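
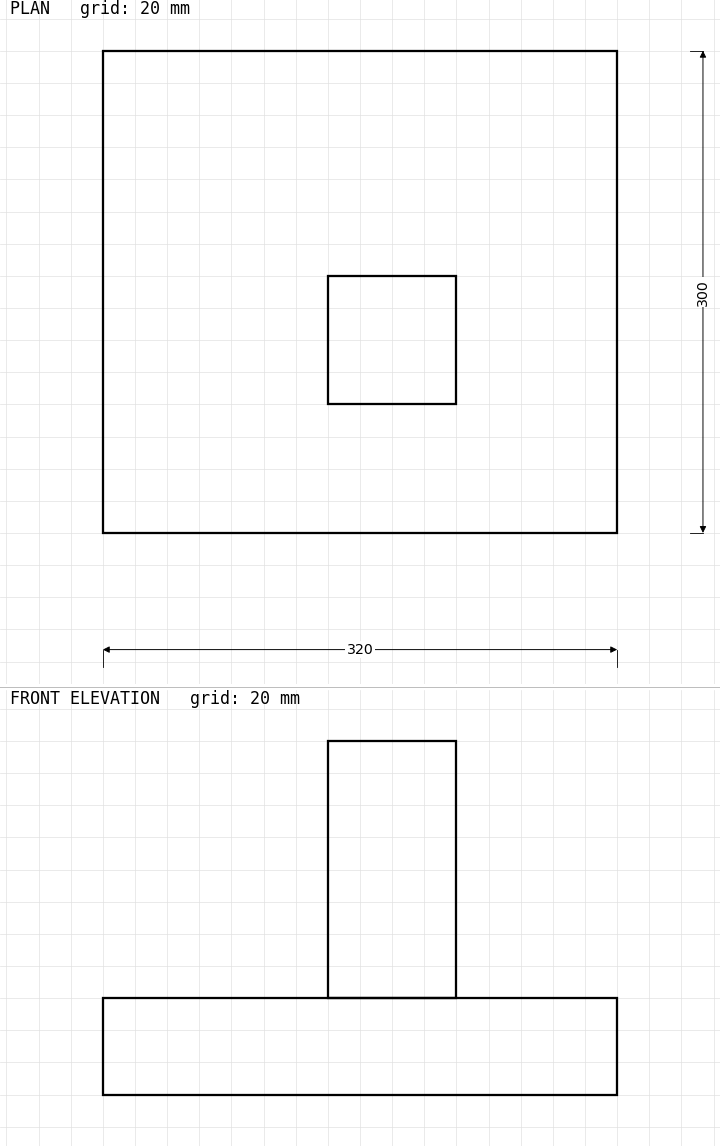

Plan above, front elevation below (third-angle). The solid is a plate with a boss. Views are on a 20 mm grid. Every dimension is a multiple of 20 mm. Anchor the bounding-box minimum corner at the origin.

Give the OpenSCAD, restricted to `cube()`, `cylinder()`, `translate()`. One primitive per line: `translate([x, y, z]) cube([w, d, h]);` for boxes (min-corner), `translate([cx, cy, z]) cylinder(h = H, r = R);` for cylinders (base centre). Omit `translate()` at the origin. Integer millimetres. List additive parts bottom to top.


cube([320, 300, 60]);
translate([140, 80, 60]) cube([80, 80, 160]);


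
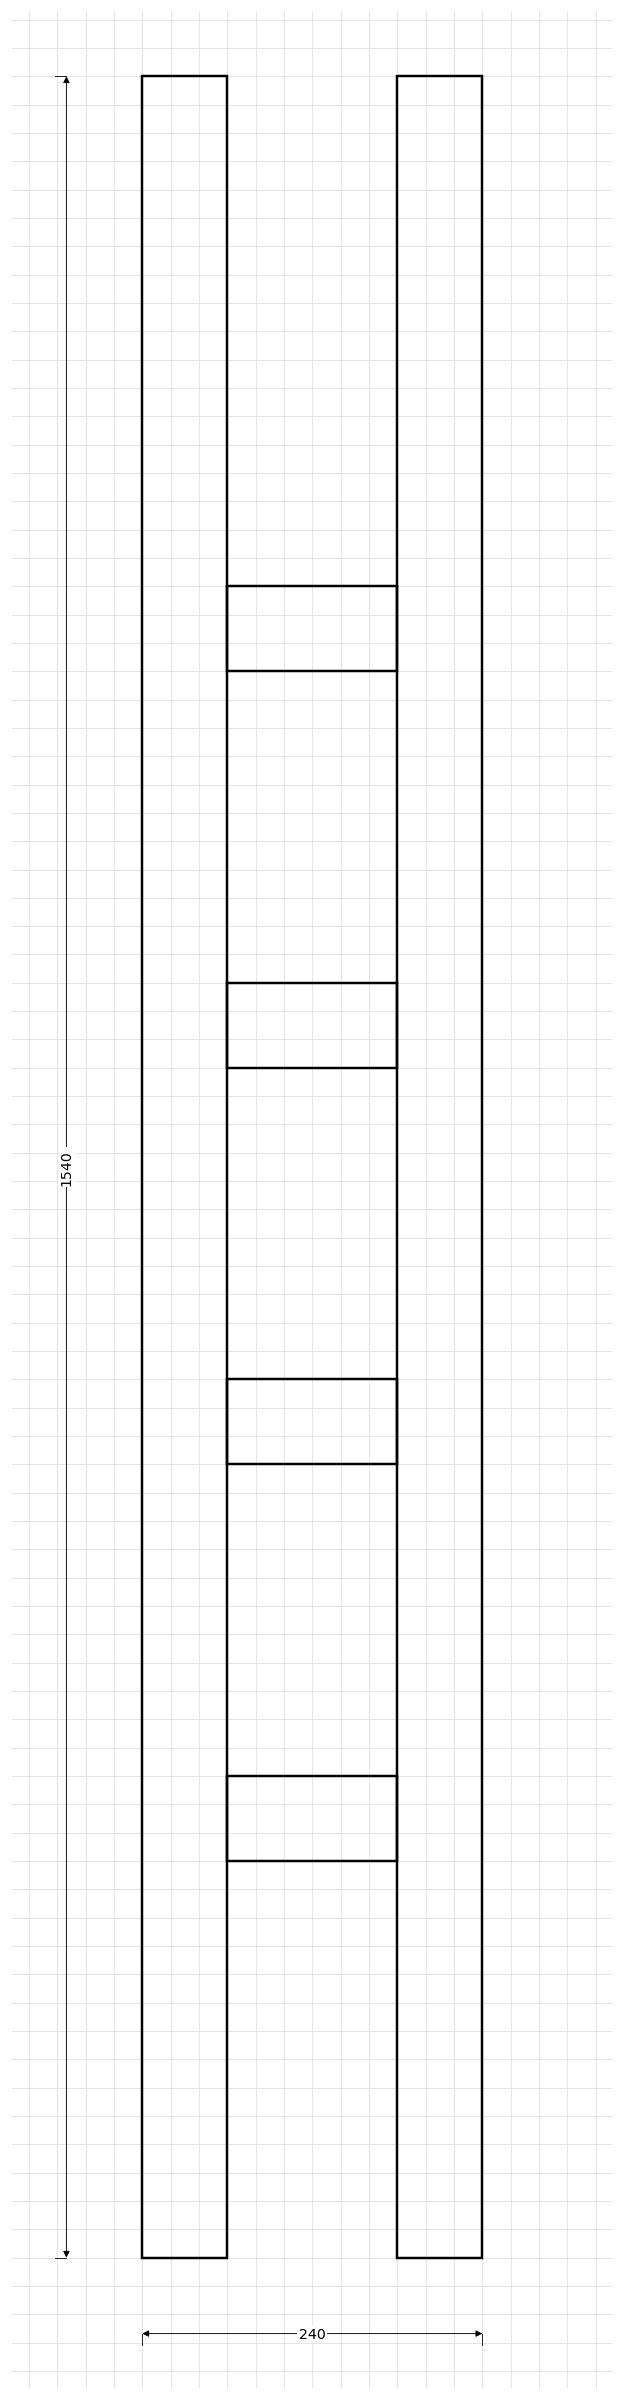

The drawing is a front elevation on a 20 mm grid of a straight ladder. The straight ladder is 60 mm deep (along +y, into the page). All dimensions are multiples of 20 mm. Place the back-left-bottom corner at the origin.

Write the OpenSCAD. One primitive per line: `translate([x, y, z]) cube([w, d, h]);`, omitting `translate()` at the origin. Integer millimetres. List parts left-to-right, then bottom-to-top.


cube([60, 60, 1540]);
translate([60, 0, 280]) cube([120, 60, 60]);
translate([60, 0, 560]) cube([120, 60, 60]);
translate([60, 0, 840]) cube([120, 60, 60]);
translate([60, 0, 1120]) cube([120, 60, 60]);
translate([180, 0, 0]) cube([60, 60, 1540]);


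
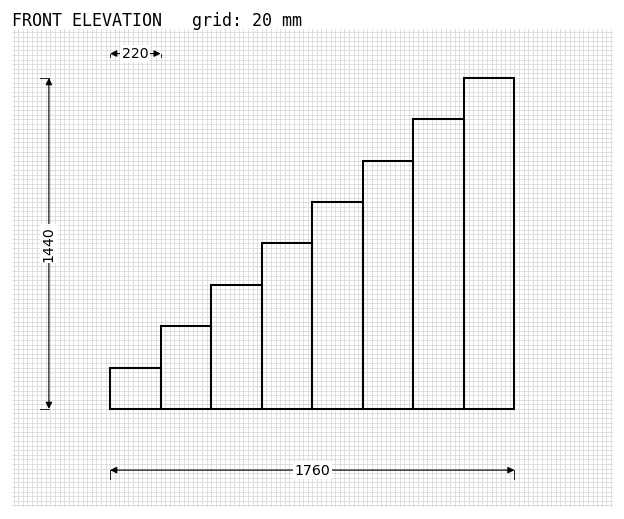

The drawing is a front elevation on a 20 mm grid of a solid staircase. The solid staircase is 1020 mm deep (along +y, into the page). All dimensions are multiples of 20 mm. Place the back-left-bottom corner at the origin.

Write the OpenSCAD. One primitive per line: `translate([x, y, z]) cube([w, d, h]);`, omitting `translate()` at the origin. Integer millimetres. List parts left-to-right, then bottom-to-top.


cube([220, 1020, 180]);
translate([220, 0, 0]) cube([220, 1020, 360]);
translate([440, 0, 0]) cube([220, 1020, 540]);
translate([660, 0, 0]) cube([220, 1020, 720]);
translate([880, 0, 0]) cube([220, 1020, 900]);
translate([1100, 0, 0]) cube([220, 1020, 1080]);
translate([1320, 0, 0]) cube([220, 1020, 1260]);
translate([1540, 0, 0]) cube([220, 1020, 1440]);


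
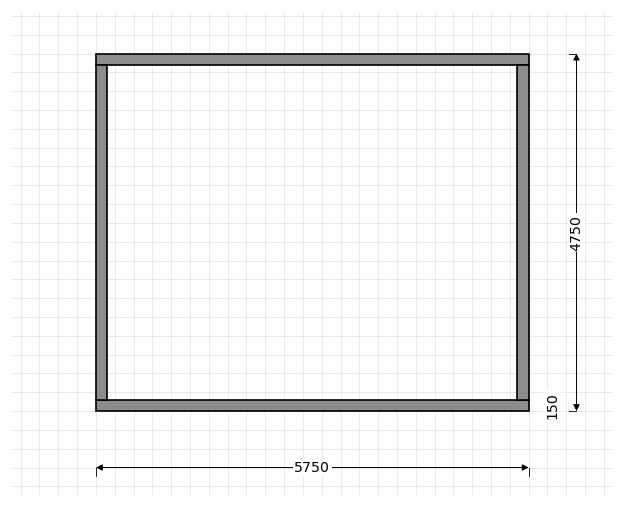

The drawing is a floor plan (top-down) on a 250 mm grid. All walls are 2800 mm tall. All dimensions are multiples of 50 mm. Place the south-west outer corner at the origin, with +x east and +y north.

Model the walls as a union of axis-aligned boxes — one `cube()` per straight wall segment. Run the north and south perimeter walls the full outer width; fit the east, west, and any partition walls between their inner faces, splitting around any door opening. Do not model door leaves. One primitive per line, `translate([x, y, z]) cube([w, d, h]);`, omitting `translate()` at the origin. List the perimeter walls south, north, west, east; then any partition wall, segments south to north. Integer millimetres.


cube([5750, 150, 2800]);
translate([0, 4600, 0]) cube([5750, 150, 2800]);
translate([0, 150, 0]) cube([150, 4450, 2800]);
translate([5600, 150, 0]) cube([150, 4450, 2800]);


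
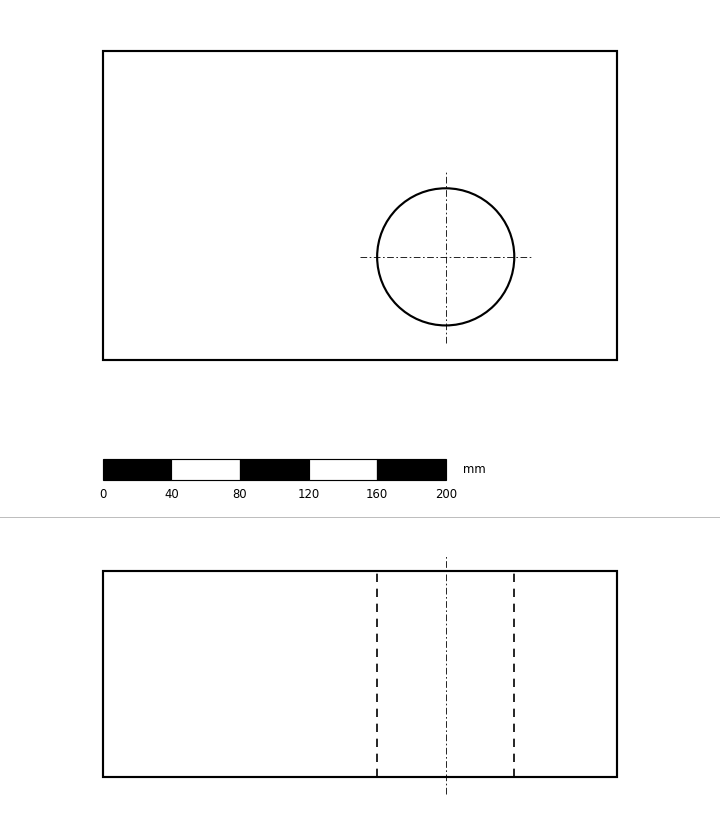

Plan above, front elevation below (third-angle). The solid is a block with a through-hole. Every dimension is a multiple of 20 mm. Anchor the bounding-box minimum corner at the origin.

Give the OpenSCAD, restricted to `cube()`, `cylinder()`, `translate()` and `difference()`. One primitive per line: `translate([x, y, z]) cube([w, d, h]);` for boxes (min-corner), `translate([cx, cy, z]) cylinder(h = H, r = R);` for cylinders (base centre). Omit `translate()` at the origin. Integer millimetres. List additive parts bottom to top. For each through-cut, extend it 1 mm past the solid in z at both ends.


difference() {
  cube([300, 180, 120]);
  translate([200, 60, -1]) cylinder(h = 122, r = 40);
}


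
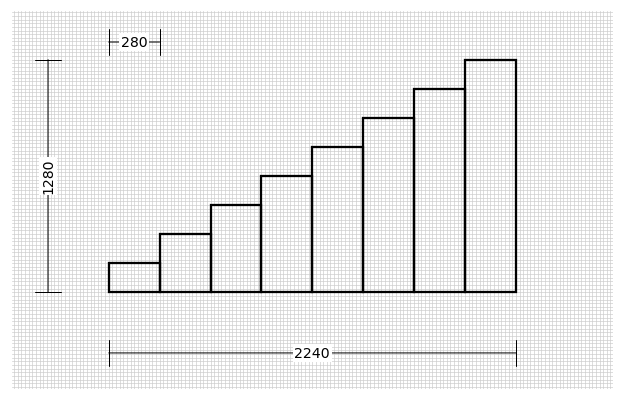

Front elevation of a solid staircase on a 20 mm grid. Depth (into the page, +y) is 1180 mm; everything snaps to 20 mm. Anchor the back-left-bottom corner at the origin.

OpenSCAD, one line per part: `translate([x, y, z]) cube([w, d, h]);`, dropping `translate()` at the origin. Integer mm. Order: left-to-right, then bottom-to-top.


cube([280, 1180, 160]);
translate([280, 0, 0]) cube([280, 1180, 320]);
translate([560, 0, 0]) cube([280, 1180, 480]);
translate([840, 0, 0]) cube([280, 1180, 640]);
translate([1120, 0, 0]) cube([280, 1180, 800]);
translate([1400, 0, 0]) cube([280, 1180, 960]);
translate([1680, 0, 0]) cube([280, 1180, 1120]);
translate([1960, 0, 0]) cube([280, 1180, 1280]);


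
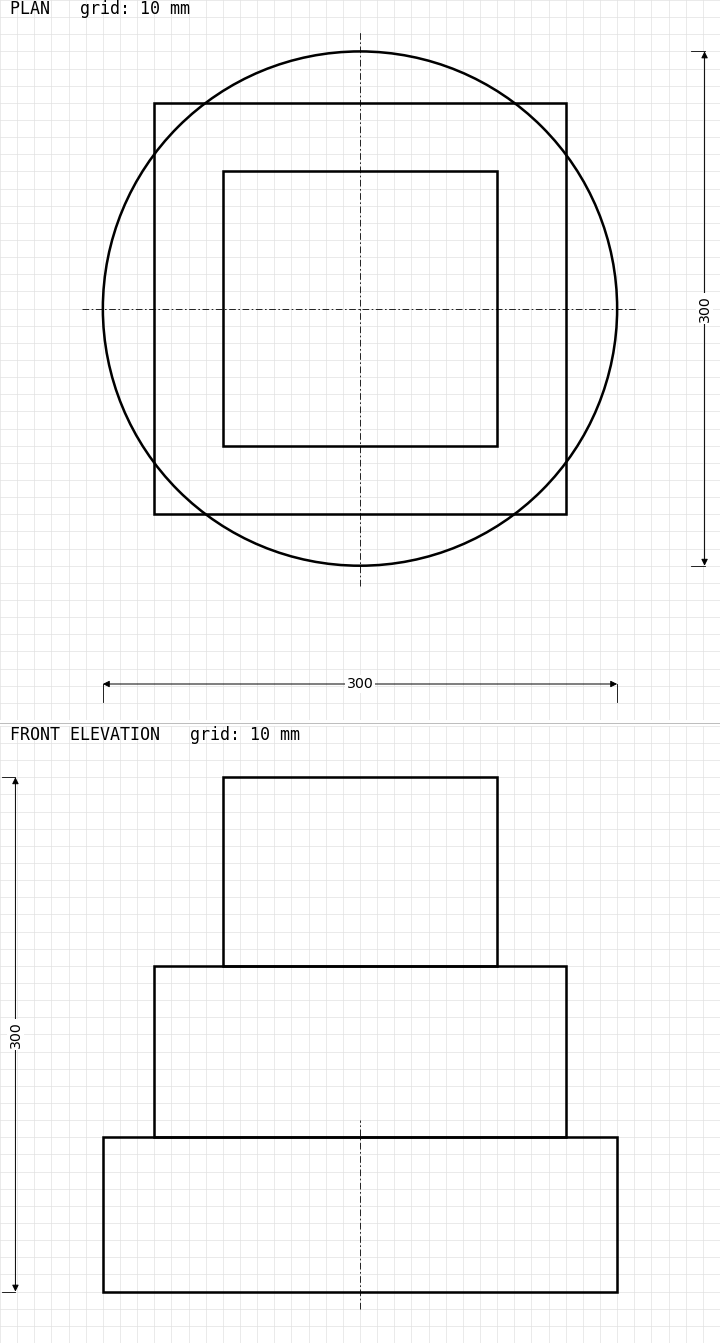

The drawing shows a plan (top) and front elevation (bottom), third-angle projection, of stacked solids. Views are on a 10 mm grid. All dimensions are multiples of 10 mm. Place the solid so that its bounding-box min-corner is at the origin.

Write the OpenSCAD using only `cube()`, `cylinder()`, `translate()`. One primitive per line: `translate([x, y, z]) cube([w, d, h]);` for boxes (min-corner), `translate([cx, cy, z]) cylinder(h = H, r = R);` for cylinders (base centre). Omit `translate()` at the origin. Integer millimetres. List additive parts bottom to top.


translate([150, 150, 0]) cylinder(h = 90, r = 150);
translate([30, 30, 90]) cube([240, 240, 100]);
translate([70, 70, 190]) cube([160, 160, 110]);


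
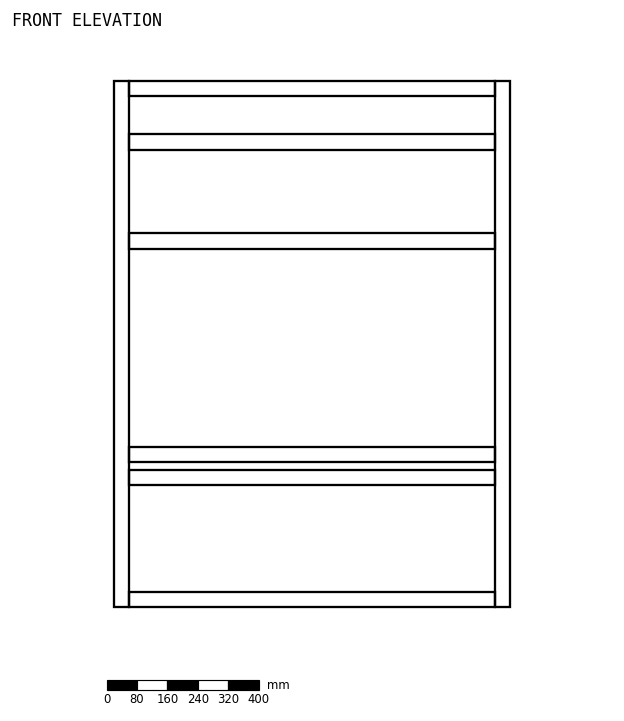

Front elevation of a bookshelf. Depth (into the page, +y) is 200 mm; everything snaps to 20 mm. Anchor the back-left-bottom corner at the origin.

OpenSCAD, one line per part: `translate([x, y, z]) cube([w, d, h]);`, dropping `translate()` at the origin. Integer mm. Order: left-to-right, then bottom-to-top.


cube([40, 200, 1380]);
translate([40, 0, 0]) cube([960, 200, 40]);
translate([40, 0, 320]) cube([960, 200, 40]);
translate([40, 0, 380]) cube([960, 200, 40]);
translate([40, 0, 940]) cube([960, 200, 40]);
translate([40, 0, 1200]) cube([960, 200, 40]);
translate([40, 0, 1340]) cube([960, 200, 40]);
translate([1000, 0, 0]) cube([40, 200, 1380]);


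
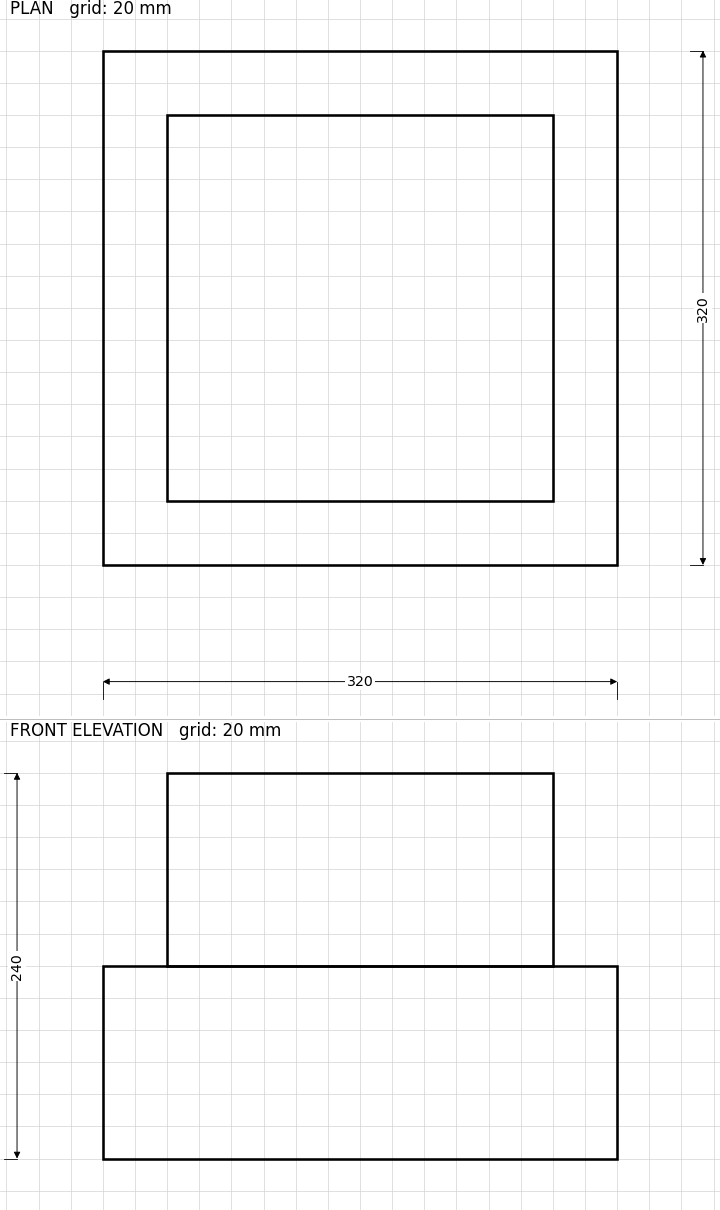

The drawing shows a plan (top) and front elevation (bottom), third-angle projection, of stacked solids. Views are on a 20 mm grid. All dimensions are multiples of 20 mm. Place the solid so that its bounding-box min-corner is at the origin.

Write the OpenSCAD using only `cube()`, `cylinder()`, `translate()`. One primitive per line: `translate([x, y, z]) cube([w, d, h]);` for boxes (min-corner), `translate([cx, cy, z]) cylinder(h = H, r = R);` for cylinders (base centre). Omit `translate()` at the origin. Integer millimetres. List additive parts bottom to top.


cube([320, 320, 120]);
translate([40, 40, 120]) cube([240, 240, 120]);


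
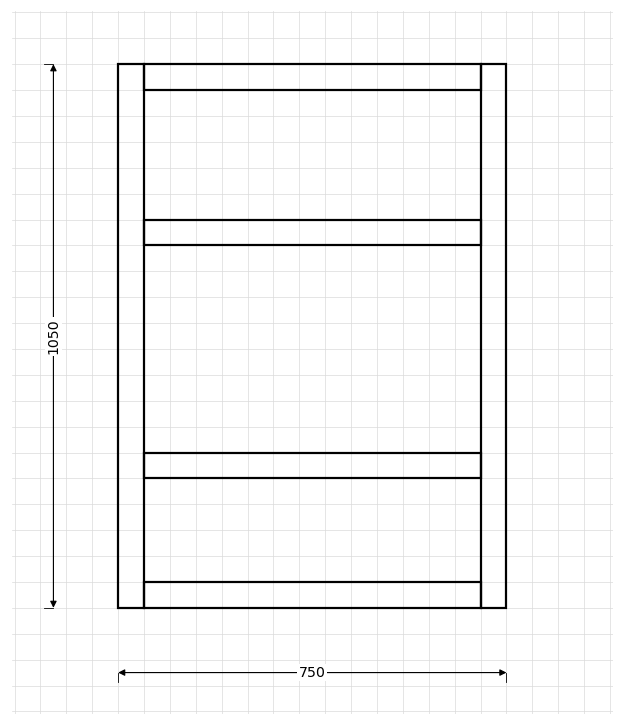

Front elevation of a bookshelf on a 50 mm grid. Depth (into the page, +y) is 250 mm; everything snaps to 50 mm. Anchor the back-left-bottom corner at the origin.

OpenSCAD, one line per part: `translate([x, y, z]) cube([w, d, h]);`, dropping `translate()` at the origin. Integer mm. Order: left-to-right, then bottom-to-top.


cube([50, 250, 1050]);
translate([50, 0, 0]) cube([650, 250, 50]);
translate([50, 0, 250]) cube([650, 250, 50]);
translate([50, 0, 700]) cube([650, 250, 50]);
translate([50, 0, 1000]) cube([650, 250, 50]);
translate([700, 0, 0]) cube([50, 250, 1050]);


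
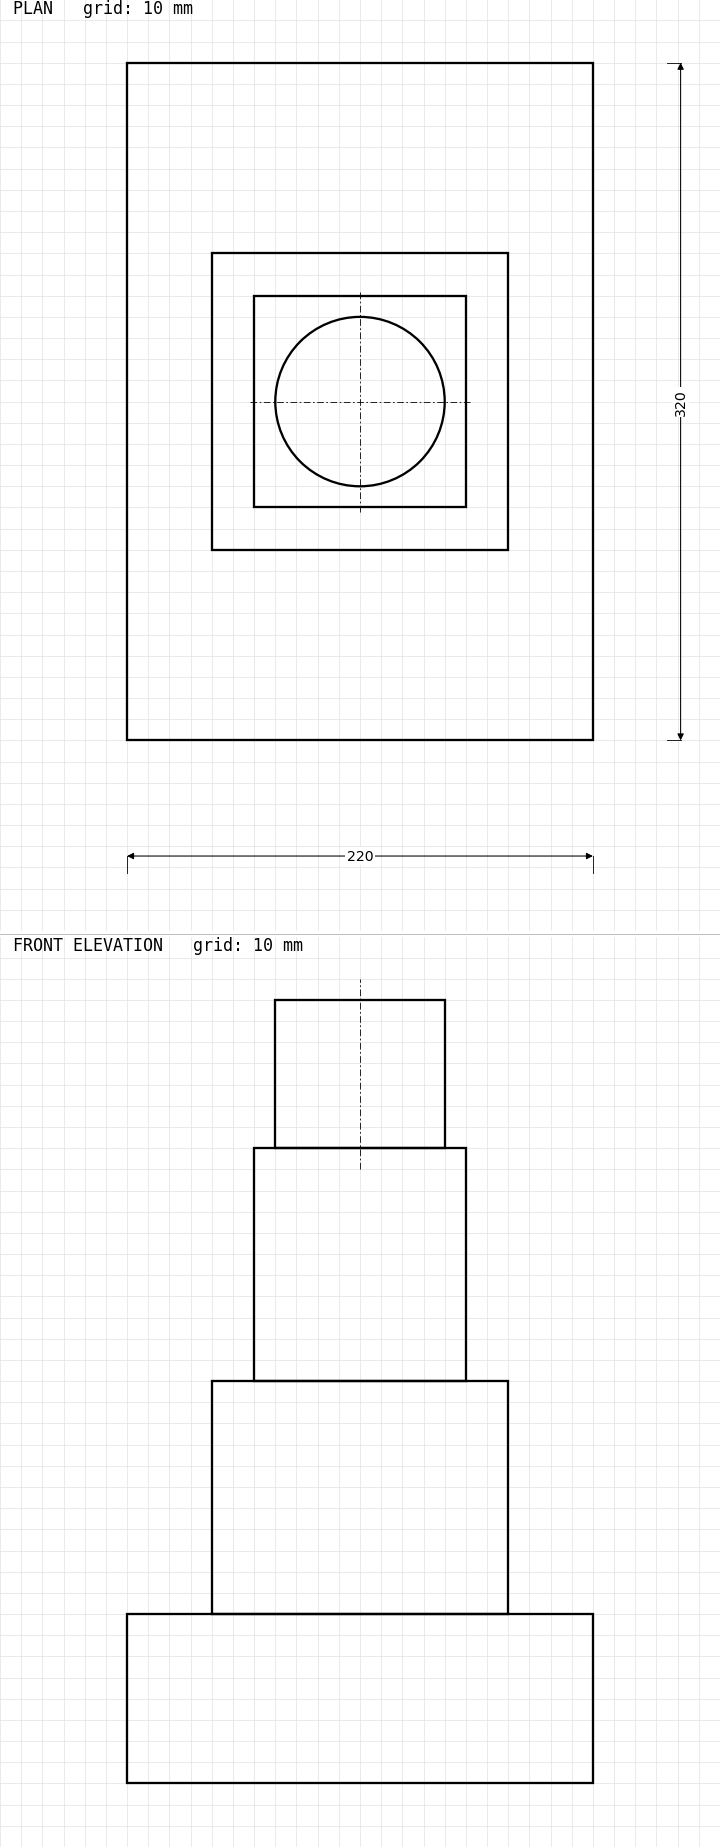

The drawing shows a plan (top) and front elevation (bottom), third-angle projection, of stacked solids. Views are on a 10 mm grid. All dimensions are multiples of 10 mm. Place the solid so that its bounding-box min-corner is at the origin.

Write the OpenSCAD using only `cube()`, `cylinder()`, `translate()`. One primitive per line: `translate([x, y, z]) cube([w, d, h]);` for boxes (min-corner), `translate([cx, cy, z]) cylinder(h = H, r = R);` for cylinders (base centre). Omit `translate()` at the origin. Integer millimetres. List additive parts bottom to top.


cube([220, 320, 80]);
translate([40, 90, 80]) cube([140, 140, 110]);
translate([60, 110, 190]) cube([100, 100, 110]);
translate([110, 160, 300]) cylinder(h = 70, r = 40);


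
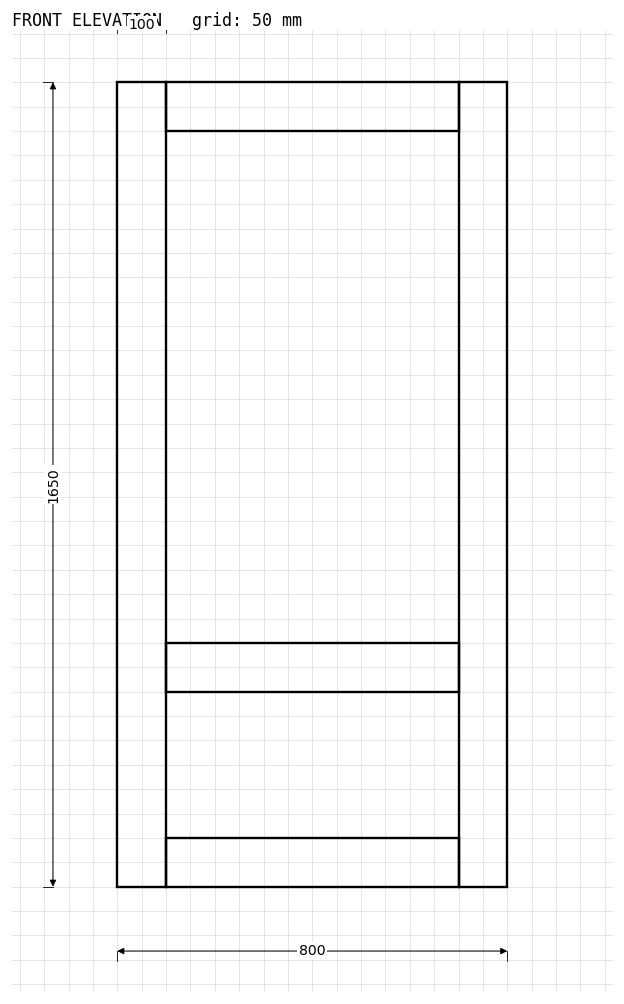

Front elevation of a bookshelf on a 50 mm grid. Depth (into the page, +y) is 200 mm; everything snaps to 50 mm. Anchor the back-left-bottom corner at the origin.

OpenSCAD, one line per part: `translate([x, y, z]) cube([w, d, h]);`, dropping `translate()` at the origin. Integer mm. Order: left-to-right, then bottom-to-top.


cube([100, 200, 1650]);
translate([100, 0, 0]) cube([600, 200, 100]);
translate([100, 0, 400]) cube([600, 200, 100]);
translate([100, 0, 1550]) cube([600, 200, 100]);
translate([700, 0, 0]) cube([100, 200, 1650]);


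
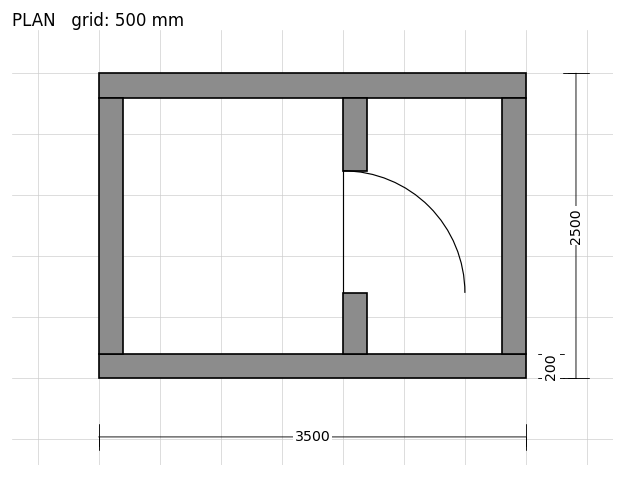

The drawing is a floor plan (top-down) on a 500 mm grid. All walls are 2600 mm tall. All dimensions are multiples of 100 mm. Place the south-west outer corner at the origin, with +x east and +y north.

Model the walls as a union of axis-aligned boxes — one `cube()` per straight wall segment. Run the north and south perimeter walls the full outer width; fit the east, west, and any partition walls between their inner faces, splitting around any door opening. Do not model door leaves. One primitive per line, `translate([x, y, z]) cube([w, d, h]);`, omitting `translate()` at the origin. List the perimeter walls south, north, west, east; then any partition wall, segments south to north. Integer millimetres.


cube([3500, 200, 2600]);
translate([0, 2300, 0]) cube([3500, 200, 2600]);
translate([0, 200, 0]) cube([200, 2100, 2600]);
translate([3300, 200, 0]) cube([200, 2100, 2600]);
translate([2000, 200, 0]) cube([200, 500, 2600]);
translate([2000, 1700, 0]) cube([200, 600, 2600]);


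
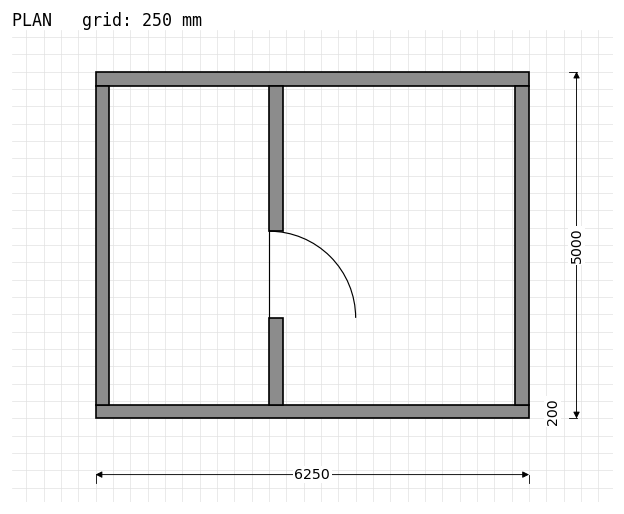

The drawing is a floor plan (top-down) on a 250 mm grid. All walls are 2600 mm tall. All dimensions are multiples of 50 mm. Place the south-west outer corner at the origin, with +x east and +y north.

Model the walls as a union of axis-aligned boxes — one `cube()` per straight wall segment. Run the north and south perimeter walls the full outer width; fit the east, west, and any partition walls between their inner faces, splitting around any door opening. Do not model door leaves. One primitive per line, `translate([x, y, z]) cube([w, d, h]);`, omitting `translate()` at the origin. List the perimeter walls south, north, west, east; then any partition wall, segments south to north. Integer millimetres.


cube([6250, 200, 2600]);
translate([0, 4800, 0]) cube([6250, 200, 2600]);
translate([0, 200, 0]) cube([200, 4600, 2600]);
translate([6050, 200, 0]) cube([200, 4600, 2600]);
translate([2500, 200, 0]) cube([200, 1250, 2600]);
translate([2500, 2700, 0]) cube([200, 2100, 2600]);


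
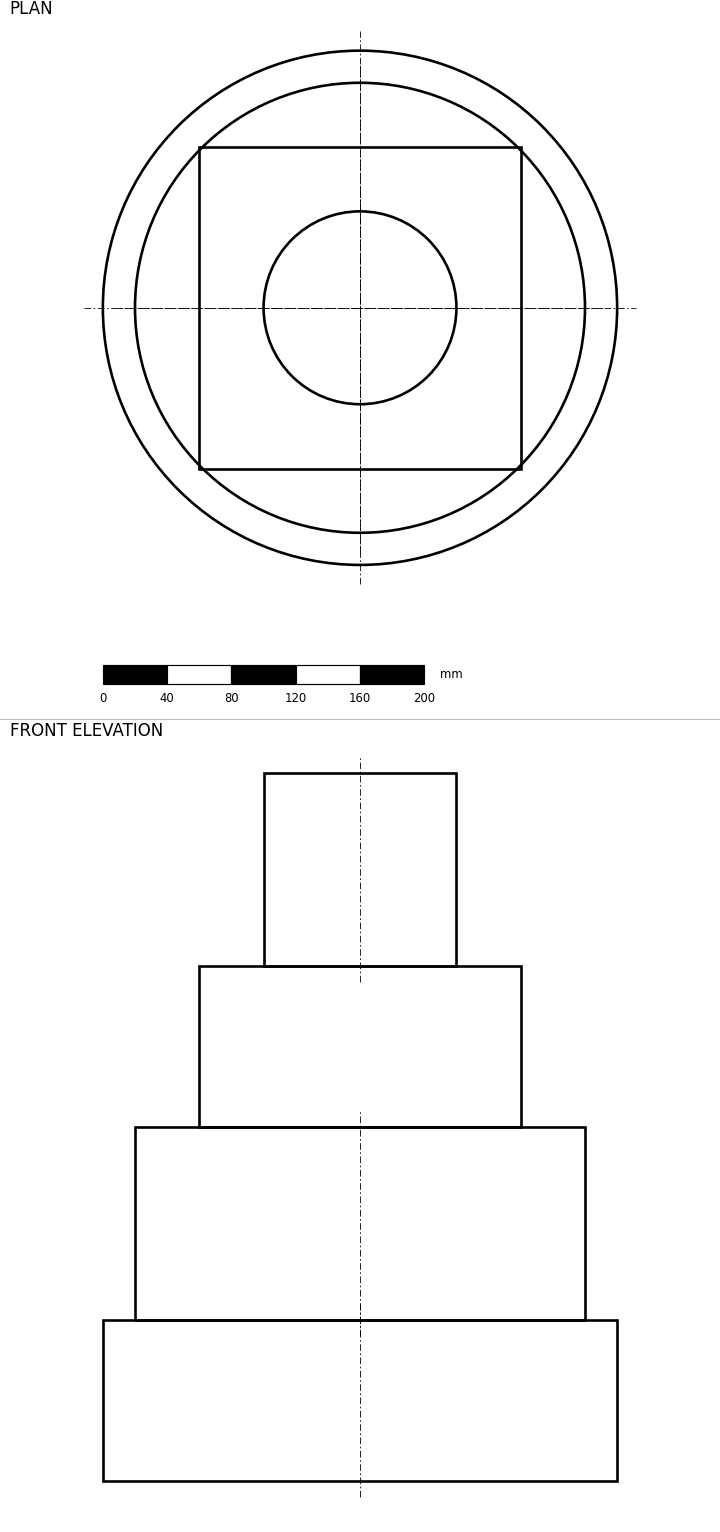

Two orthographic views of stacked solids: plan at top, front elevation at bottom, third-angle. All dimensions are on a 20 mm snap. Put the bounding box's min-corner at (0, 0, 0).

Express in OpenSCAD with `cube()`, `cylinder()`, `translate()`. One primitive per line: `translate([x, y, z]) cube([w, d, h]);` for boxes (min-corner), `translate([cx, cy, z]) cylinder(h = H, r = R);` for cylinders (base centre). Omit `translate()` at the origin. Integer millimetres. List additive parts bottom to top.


translate([160, 160, 0]) cylinder(h = 100, r = 160);
translate([160, 160, 100]) cylinder(h = 120, r = 140);
translate([60, 60, 220]) cube([200, 200, 100]);
translate([160, 160, 320]) cylinder(h = 120, r = 60);


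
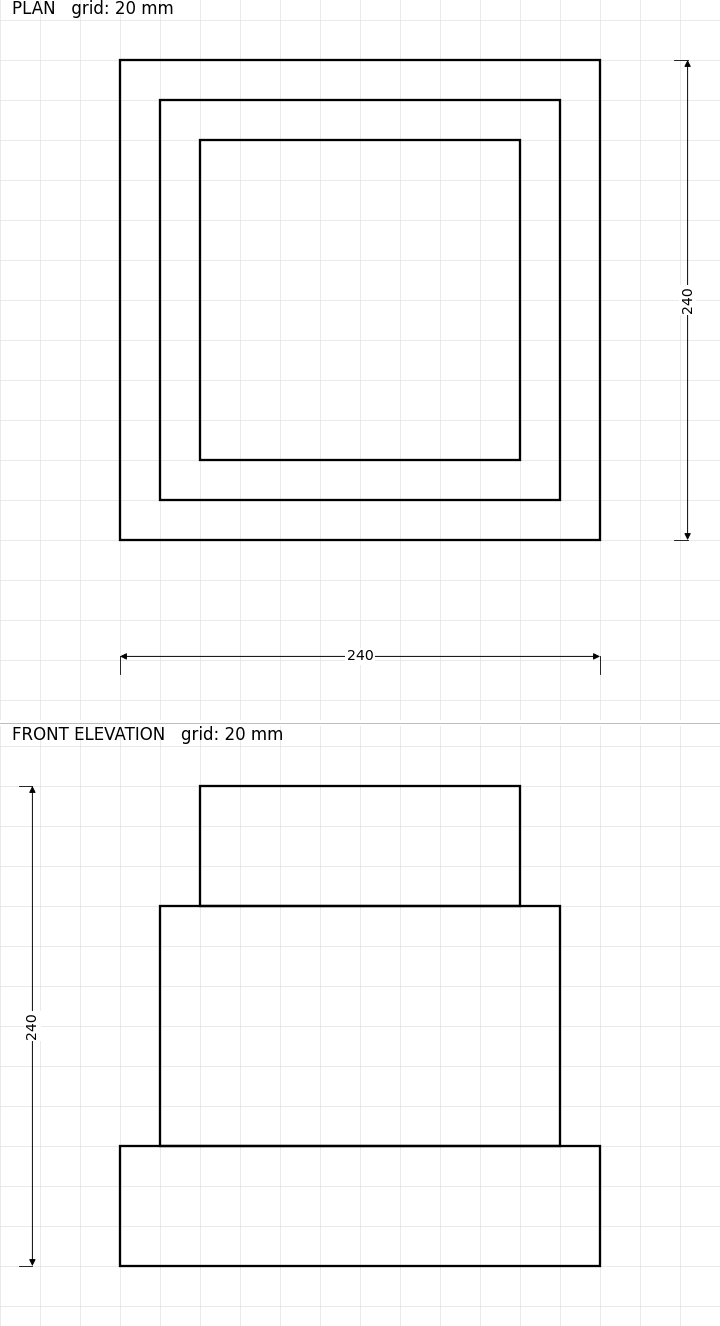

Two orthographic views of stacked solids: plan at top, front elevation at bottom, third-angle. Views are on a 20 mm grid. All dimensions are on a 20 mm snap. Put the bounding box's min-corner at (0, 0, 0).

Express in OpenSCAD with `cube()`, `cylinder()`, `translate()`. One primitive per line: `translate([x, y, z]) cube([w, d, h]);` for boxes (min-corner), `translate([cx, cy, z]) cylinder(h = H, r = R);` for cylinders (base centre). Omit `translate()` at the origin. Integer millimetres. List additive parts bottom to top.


cube([240, 240, 60]);
translate([20, 20, 60]) cube([200, 200, 120]);
translate([40, 40, 180]) cube([160, 160, 60]);


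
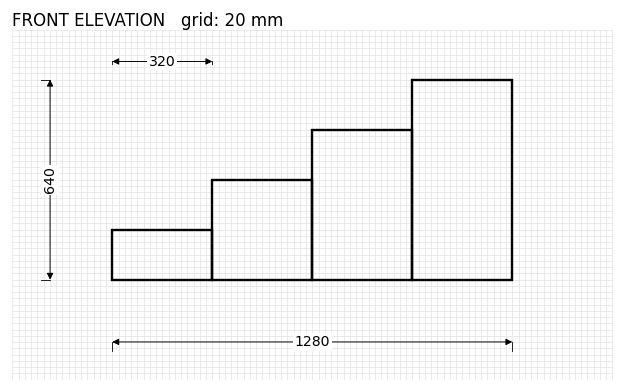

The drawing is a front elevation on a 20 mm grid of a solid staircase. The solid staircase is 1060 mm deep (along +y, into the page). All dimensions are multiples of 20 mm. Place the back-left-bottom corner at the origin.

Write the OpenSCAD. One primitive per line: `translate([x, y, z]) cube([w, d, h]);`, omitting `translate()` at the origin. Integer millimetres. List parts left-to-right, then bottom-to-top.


cube([320, 1060, 160]);
translate([320, 0, 0]) cube([320, 1060, 320]);
translate([640, 0, 0]) cube([320, 1060, 480]);
translate([960, 0, 0]) cube([320, 1060, 640]);


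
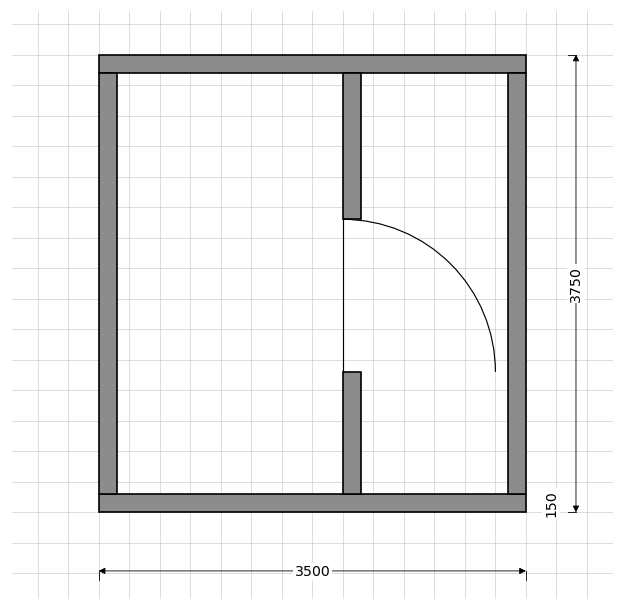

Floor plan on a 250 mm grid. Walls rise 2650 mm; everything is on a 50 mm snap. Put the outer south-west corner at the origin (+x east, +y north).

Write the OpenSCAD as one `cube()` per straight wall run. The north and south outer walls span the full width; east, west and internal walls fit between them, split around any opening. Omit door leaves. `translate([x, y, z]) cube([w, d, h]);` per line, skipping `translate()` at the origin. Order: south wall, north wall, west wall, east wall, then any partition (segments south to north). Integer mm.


cube([3500, 150, 2650]);
translate([0, 3600, 0]) cube([3500, 150, 2650]);
translate([0, 150, 0]) cube([150, 3450, 2650]);
translate([3350, 150, 0]) cube([150, 3450, 2650]);
translate([2000, 150, 0]) cube([150, 1000, 2650]);
translate([2000, 2400, 0]) cube([150, 1200, 2650]);


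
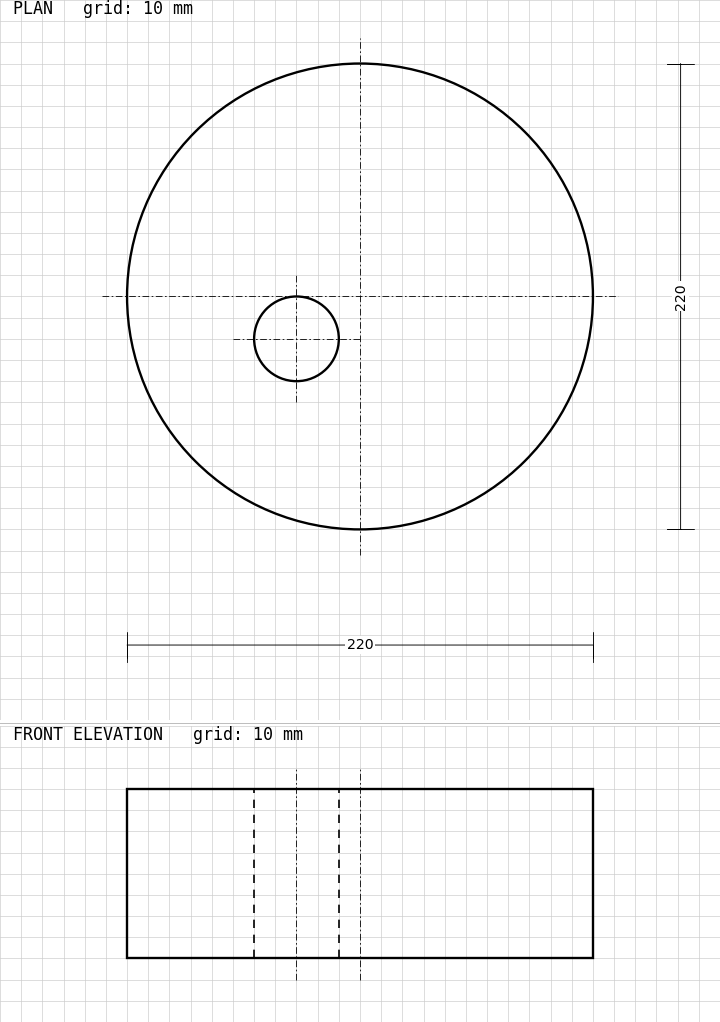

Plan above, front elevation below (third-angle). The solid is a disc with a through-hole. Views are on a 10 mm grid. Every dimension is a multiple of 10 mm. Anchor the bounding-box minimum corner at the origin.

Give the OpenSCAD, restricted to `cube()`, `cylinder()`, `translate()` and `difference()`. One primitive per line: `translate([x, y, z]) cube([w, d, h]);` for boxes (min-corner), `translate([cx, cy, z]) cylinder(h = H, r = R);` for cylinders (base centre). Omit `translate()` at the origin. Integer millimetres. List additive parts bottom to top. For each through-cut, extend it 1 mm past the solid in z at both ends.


difference() {
  translate([110, 110, 0]) cylinder(h = 80, r = 110);
  translate([80, 90, -1]) cylinder(h = 82, r = 20);
}


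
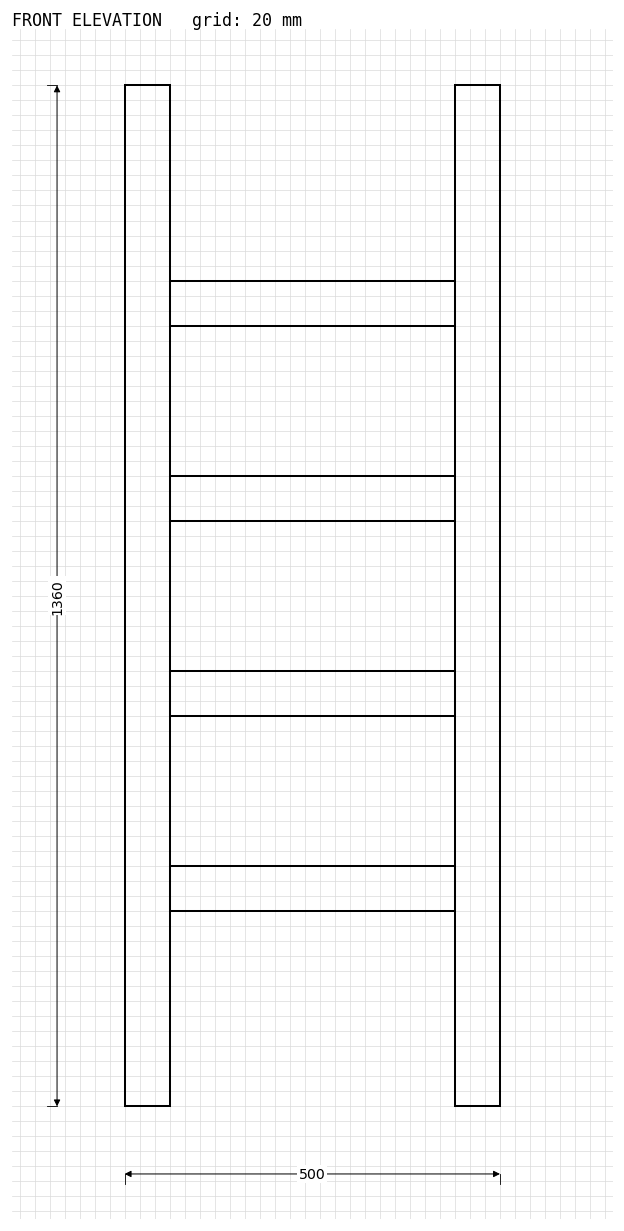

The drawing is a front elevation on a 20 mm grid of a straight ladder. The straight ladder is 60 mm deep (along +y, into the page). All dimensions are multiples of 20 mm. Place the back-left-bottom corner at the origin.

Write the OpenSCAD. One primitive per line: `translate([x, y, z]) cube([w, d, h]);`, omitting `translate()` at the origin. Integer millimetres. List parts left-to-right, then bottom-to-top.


cube([60, 60, 1360]);
translate([60, 0, 260]) cube([380, 60, 60]);
translate([60, 0, 520]) cube([380, 60, 60]);
translate([60, 0, 780]) cube([380, 60, 60]);
translate([60, 0, 1040]) cube([380, 60, 60]);
translate([440, 0, 0]) cube([60, 60, 1360]);


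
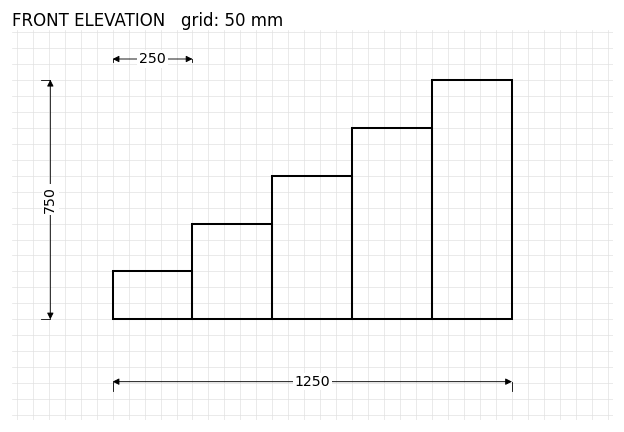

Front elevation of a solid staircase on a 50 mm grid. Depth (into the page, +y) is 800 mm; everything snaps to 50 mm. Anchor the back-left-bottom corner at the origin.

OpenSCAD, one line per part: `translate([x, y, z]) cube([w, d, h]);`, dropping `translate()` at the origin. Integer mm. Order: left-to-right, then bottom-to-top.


cube([250, 800, 150]);
translate([250, 0, 0]) cube([250, 800, 300]);
translate([500, 0, 0]) cube([250, 800, 450]);
translate([750, 0, 0]) cube([250, 800, 600]);
translate([1000, 0, 0]) cube([250, 800, 750]);


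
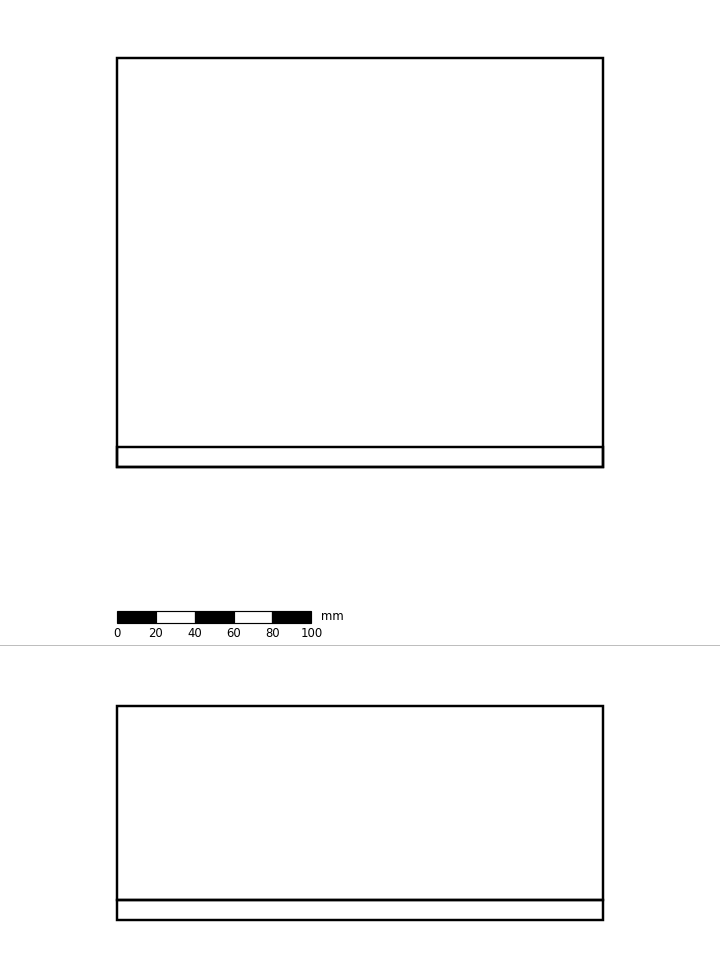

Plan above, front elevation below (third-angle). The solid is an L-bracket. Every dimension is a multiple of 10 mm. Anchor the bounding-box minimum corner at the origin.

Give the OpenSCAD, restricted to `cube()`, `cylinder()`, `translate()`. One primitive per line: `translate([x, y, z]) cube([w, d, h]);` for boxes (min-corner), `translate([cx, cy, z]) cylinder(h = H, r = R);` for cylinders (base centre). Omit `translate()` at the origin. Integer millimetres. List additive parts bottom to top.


cube([250, 210, 10]);
translate([0, 0, 10]) cube([250, 10, 100]);


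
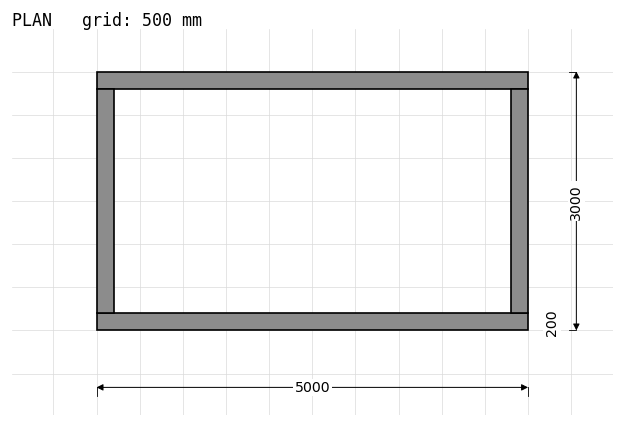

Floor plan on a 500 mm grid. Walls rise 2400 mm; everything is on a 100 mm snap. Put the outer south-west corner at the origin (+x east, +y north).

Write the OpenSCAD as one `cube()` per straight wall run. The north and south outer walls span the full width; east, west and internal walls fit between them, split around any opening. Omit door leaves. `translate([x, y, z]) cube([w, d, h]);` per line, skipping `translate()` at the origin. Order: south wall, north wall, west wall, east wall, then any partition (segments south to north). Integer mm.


cube([5000, 200, 2400]);
translate([0, 2800, 0]) cube([5000, 200, 2400]);
translate([0, 200, 0]) cube([200, 2600, 2400]);
translate([4800, 200, 0]) cube([200, 2600, 2400]);


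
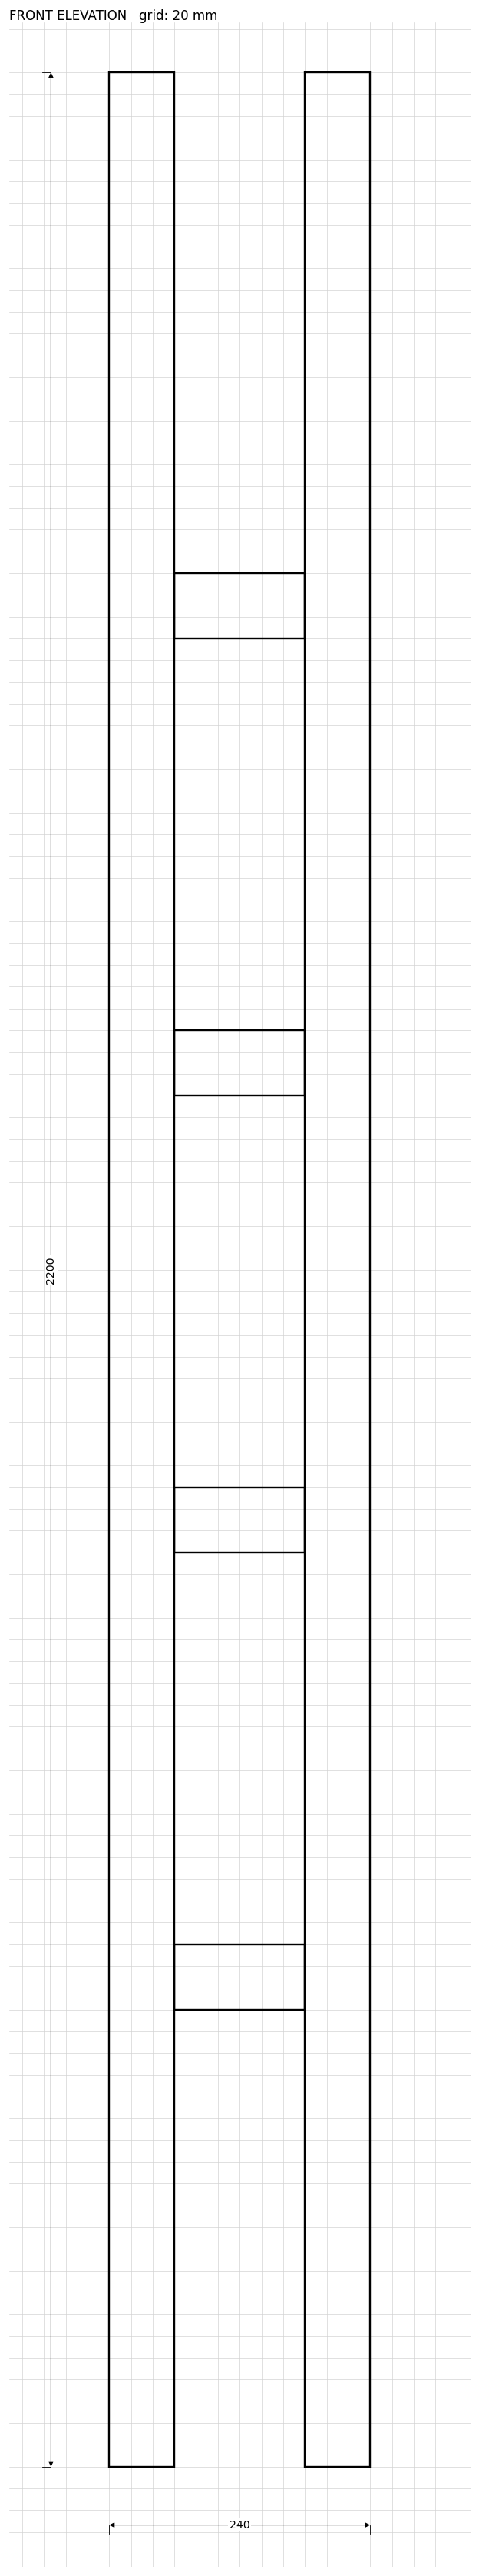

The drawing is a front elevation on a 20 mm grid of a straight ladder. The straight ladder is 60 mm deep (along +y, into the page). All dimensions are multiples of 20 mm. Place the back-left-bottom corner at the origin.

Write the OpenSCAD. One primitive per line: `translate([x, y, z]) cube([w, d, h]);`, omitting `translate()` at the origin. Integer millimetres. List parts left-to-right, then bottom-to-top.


cube([60, 60, 2200]);
translate([60, 0, 420]) cube([120, 60, 60]);
translate([60, 0, 840]) cube([120, 60, 60]);
translate([60, 0, 1260]) cube([120, 60, 60]);
translate([60, 0, 1680]) cube([120, 60, 60]);
translate([180, 0, 0]) cube([60, 60, 2200]);


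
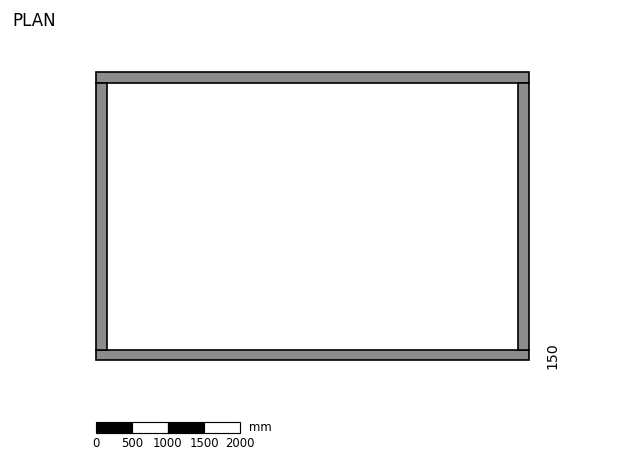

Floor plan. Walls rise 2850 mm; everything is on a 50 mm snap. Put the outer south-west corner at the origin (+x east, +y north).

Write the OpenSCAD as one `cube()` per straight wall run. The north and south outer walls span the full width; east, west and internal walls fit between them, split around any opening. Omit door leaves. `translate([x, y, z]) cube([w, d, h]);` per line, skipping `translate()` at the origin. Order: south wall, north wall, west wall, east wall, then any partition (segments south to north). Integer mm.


cube([6000, 150, 2850]);
translate([0, 3850, 0]) cube([6000, 150, 2850]);
translate([0, 150, 0]) cube([150, 3700, 2850]);
translate([5850, 150, 0]) cube([150, 3700, 2850]);


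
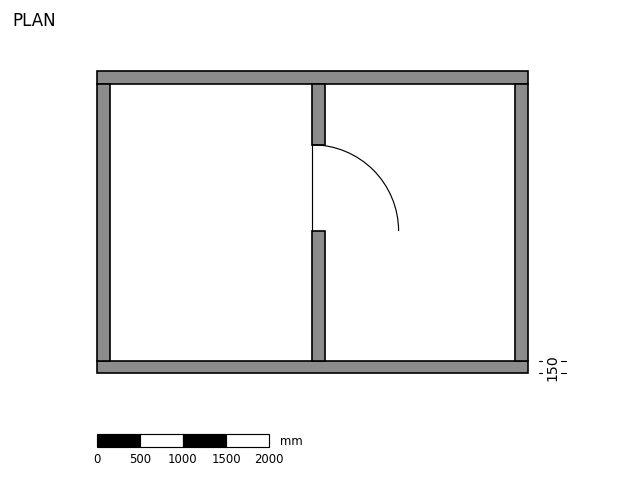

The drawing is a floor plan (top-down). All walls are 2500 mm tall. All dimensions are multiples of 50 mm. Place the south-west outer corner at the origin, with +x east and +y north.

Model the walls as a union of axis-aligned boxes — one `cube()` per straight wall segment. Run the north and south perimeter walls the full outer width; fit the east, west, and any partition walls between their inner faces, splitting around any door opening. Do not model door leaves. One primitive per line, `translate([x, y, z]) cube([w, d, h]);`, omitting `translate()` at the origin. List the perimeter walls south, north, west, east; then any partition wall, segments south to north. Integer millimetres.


cube([5000, 150, 2500]);
translate([0, 3350, 0]) cube([5000, 150, 2500]);
translate([0, 150, 0]) cube([150, 3200, 2500]);
translate([4850, 150, 0]) cube([150, 3200, 2500]);
translate([2500, 150, 0]) cube([150, 1500, 2500]);
translate([2500, 2650, 0]) cube([150, 700, 2500]);


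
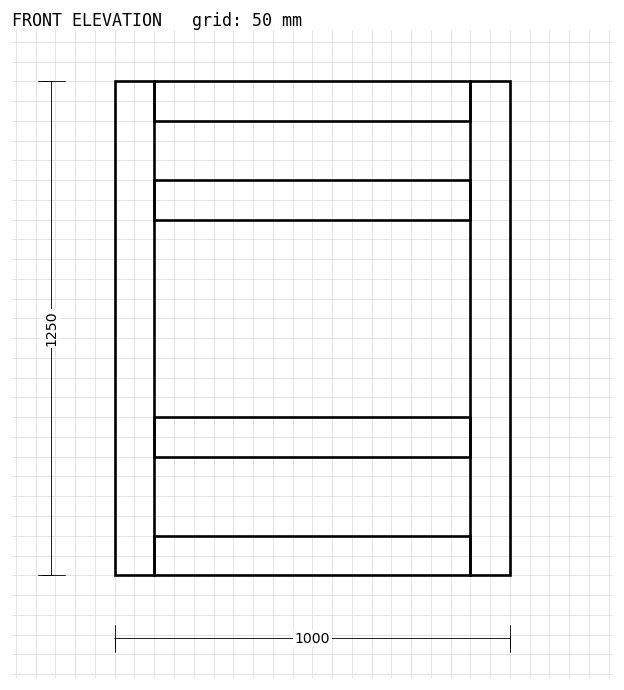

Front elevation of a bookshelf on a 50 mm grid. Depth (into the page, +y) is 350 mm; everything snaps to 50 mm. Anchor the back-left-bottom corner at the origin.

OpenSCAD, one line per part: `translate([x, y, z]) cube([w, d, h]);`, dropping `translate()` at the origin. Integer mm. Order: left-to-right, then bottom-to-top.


cube([100, 350, 1250]);
translate([100, 0, 0]) cube([800, 350, 100]);
translate([100, 0, 300]) cube([800, 350, 100]);
translate([100, 0, 900]) cube([800, 350, 100]);
translate([100, 0, 1150]) cube([800, 350, 100]);
translate([900, 0, 0]) cube([100, 350, 1250]);


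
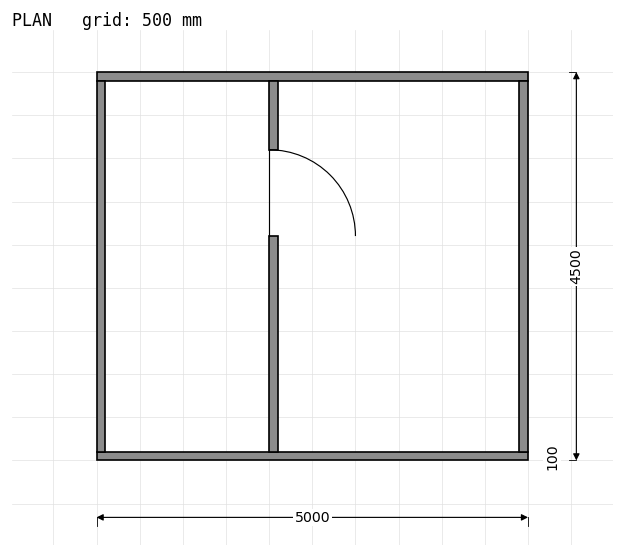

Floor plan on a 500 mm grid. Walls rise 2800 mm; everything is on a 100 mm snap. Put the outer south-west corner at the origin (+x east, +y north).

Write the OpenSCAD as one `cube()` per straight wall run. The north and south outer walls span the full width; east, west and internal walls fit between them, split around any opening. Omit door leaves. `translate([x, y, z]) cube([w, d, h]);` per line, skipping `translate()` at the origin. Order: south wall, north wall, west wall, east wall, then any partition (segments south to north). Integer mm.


cube([5000, 100, 2800]);
translate([0, 4400, 0]) cube([5000, 100, 2800]);
translate([0, 100, 0]) cube([100, 4300, 2800]);
translate([4900, 100, 0]) cube([100, 4300, 2800]);
translate([2000, 100, 0]) cube([100, 2500, 2800]);
translate([2000, 3600, 0]) cube([100, 800, 2800]);


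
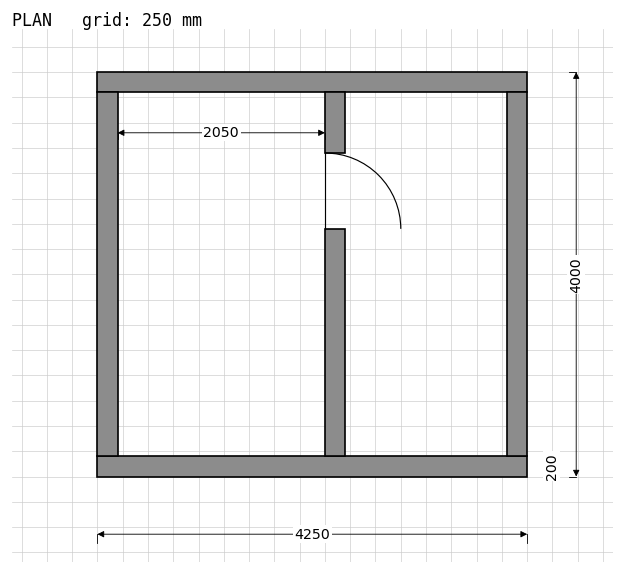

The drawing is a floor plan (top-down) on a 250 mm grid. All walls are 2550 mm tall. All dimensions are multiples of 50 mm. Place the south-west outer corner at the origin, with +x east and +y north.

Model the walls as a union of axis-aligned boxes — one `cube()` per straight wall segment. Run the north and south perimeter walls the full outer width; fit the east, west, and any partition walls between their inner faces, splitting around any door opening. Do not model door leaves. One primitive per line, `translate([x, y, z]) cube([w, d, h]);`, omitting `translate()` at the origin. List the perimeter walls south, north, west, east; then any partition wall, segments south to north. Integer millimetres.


cube([4250, 200, 2550]);
translate([0, 3800, 0]) cube([4250, 200, 2550]);
translate([0, 200, 0]) cube([200, 3600, 2550]);
translate([4050, 200, 0]) cube([200, 3600, 2550]);
translate([2250, 200, 0]) cube([200, 2250, 2550]);
translate([2250, 3200, 0]) cube([200, 600, 2550]);


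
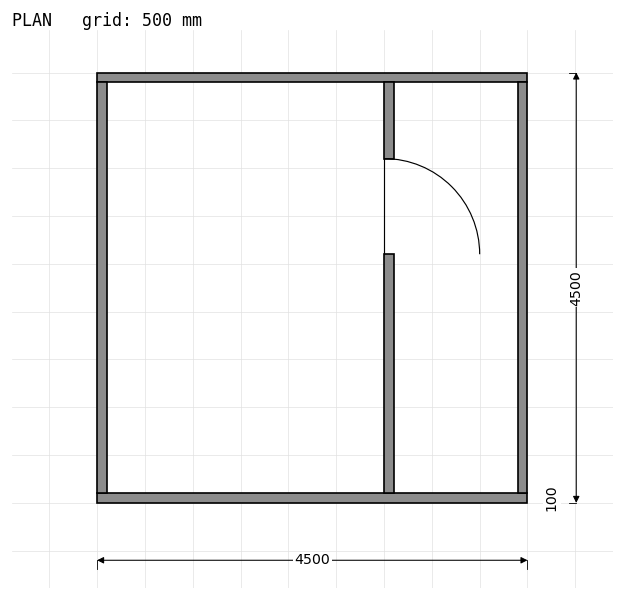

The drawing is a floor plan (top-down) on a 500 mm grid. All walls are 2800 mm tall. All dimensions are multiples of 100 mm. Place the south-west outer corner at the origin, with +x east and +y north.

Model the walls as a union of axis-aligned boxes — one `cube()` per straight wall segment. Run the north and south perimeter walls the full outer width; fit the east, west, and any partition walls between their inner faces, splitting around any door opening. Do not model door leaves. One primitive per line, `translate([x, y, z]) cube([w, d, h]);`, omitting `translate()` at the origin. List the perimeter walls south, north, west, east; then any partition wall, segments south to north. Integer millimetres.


cube([4500, 100, 2800]);
translate([0, 4400, 0]) cube([4500, 100, 2800]);
translate([0, 100, 0]) cube([100, 4300, 2800]);
translate([4400, 100, 0]) cube([100, 4300, 2800]);
translate([3000, 100, 0]) cube([100, 2500, 2800]);
translate([3000, 3600, 0]) cube([100, 800, 2800]);


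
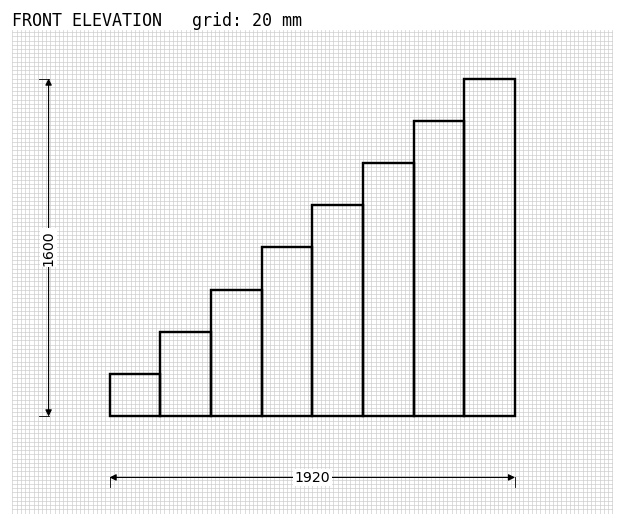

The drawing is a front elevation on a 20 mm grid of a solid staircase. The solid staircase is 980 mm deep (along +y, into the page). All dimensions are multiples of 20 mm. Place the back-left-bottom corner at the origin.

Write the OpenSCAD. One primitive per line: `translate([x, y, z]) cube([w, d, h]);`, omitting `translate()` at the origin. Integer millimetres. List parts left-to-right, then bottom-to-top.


cube([240, 980, 200]);
translate([240, 0, 0]) cube([240, 980, 400]);
translate([480, 0, 0]) cube([240, 980, 600]);
translate([720, 0, 0]) cube([240, 980, 800]);
translate([960, 0, 0]) cube([240, 980, 1000]);
translate([1200, 0, 0]) cube([240, 980, 1200]);
translate([1440, 0, 0]) cube([240, 980, 1400]);
translate([1680, 0, 0]) cube([240, 980, 1600]);


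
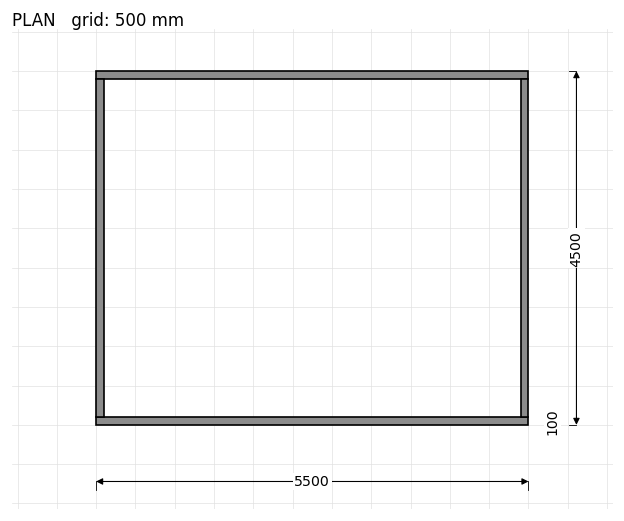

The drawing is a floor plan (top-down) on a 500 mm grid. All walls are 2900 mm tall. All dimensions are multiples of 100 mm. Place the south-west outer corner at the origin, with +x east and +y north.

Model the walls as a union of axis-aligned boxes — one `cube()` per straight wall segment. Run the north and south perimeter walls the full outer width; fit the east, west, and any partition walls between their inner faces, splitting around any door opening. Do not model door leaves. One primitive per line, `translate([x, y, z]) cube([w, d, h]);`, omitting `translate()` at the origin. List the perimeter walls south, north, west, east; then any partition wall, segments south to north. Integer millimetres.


cube([5500, 100, 2900]);
translate([0, 4400, 0]) cube([5500, 100, 2900]);
translate([0, 100, 0]) cube([100, 4300, 2900]);
translate([5400, 100, 0]) cube([100, 4300, 2900]);


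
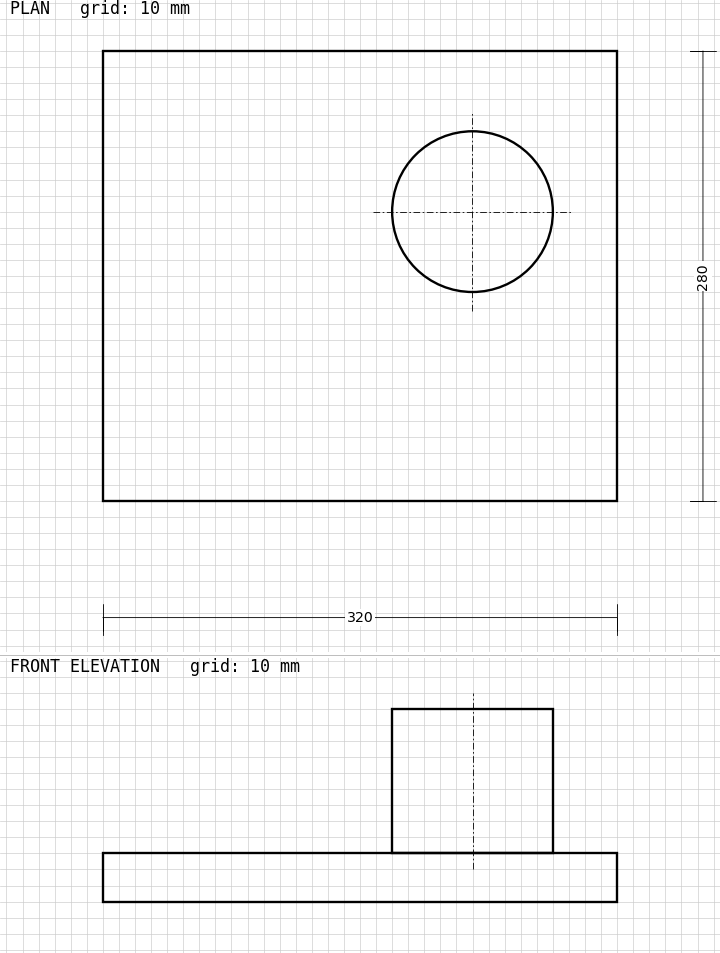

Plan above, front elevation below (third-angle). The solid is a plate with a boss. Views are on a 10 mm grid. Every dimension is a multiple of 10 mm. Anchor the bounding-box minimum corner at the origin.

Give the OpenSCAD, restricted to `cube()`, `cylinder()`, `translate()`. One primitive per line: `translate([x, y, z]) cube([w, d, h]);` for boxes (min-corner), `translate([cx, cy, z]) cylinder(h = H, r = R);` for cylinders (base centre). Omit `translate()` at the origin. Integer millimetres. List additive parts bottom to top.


cube([320, 280, 30]);
translate([230, 180, 30]) cylinder(h = 90, r = 50);


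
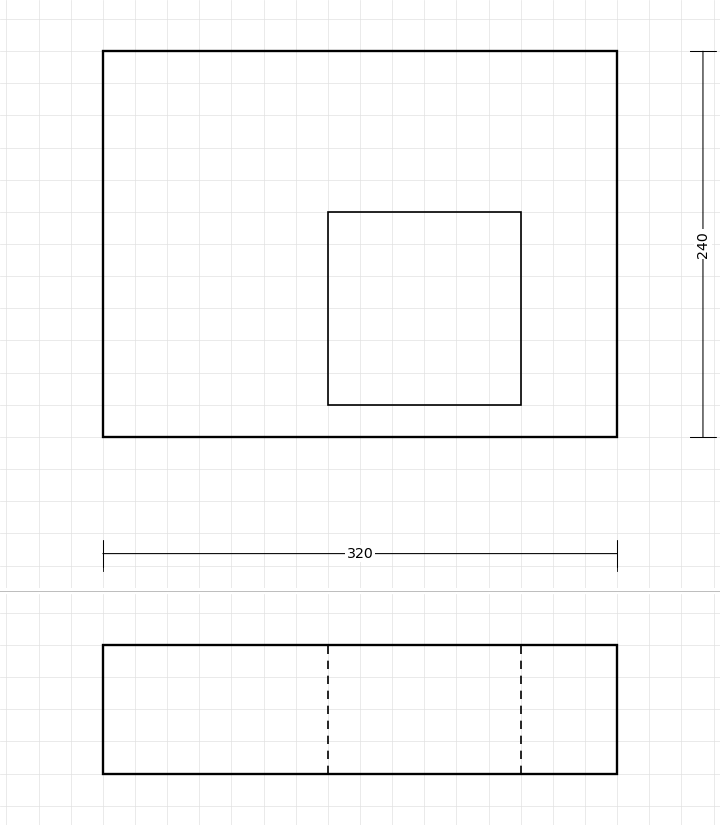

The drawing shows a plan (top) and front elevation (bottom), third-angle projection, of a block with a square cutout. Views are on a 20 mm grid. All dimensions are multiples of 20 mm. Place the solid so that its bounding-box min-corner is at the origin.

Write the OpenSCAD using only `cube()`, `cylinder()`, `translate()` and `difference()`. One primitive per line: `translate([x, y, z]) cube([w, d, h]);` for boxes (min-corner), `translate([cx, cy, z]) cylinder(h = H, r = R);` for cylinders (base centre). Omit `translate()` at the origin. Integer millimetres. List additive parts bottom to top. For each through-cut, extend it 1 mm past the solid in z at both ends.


difference() {
  cube([320, 240, 80]);
  translate([140, 20, -1]) cube([120, 120, 82]);
}


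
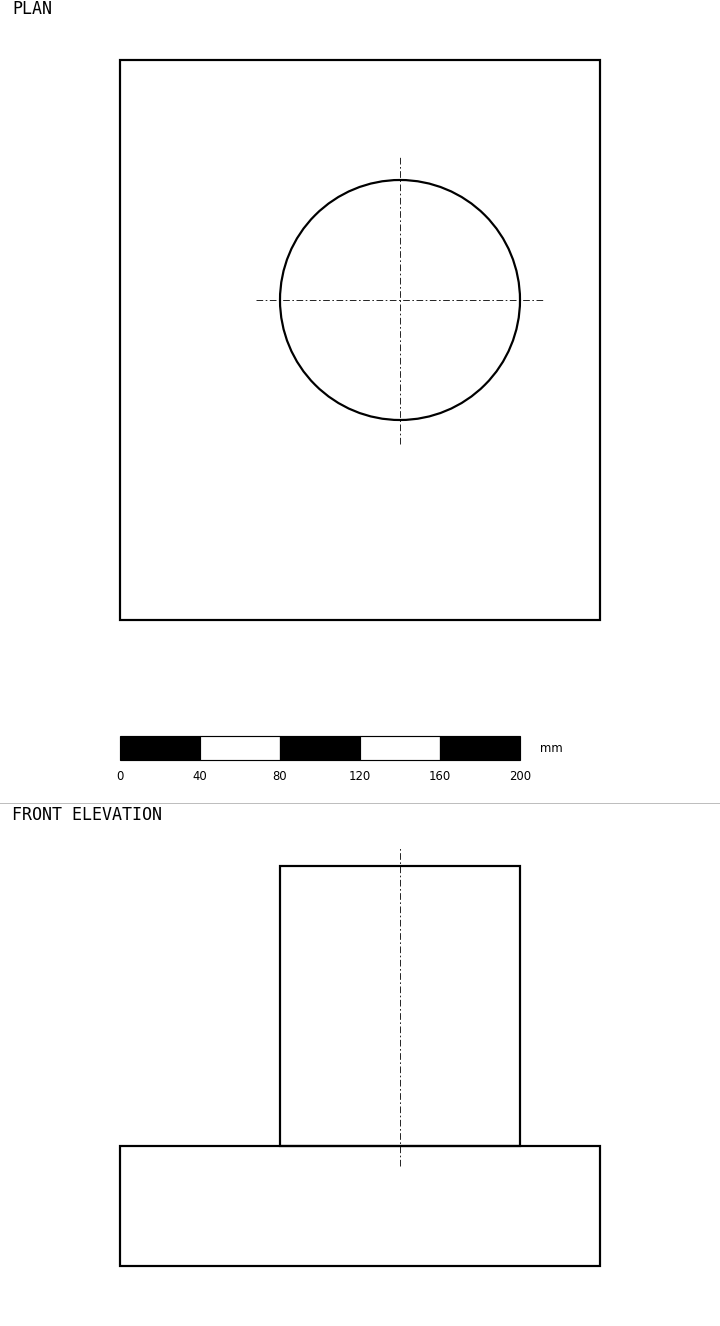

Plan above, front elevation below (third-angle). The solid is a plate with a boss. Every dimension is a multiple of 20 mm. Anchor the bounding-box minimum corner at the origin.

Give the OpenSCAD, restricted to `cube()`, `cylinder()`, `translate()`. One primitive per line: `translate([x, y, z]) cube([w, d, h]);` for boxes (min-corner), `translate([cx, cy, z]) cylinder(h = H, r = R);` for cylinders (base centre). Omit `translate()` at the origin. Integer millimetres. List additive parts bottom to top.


cube([240, 280, 60]);
translate([140, 160, 60]) cylinder(h = 140, r = 60);


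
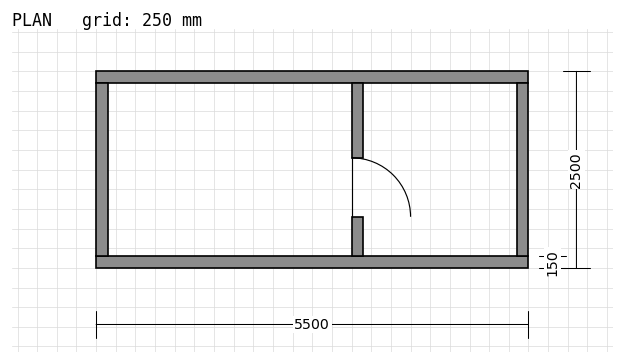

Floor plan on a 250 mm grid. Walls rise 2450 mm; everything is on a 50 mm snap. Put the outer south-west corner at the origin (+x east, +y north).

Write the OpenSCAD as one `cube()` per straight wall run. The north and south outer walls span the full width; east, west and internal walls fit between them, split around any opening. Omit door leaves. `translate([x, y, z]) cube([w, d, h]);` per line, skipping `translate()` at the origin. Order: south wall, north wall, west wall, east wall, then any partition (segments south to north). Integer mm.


cube([5500, 150, 2450]);
translate([0, 2350, 0]) cube([5500, 150, 2450]);
translate([0, 150, 0]) cube([150, 2200, 2450]);
translate([5350, 150, 0]) cube([150, 2200, 2450]);
translate([3250, 150, 0]) cube([150, 500, 2450]);
translate([3250, 1400, 0]) cube([150, 950, 2450]);


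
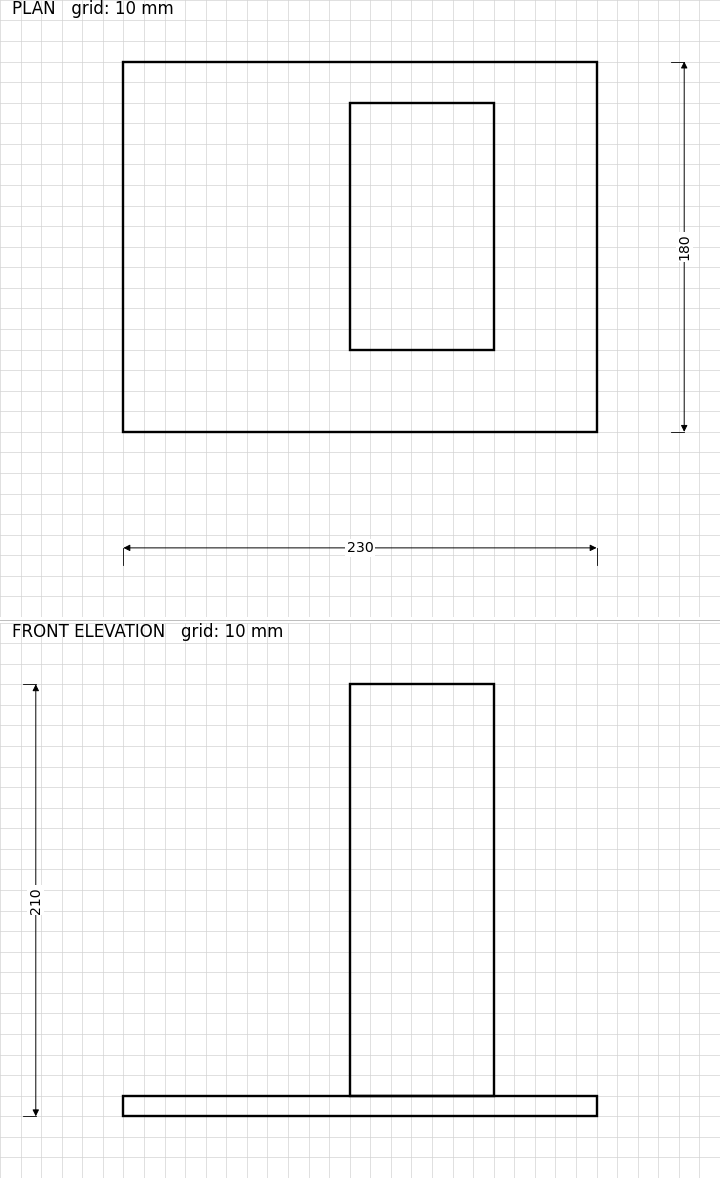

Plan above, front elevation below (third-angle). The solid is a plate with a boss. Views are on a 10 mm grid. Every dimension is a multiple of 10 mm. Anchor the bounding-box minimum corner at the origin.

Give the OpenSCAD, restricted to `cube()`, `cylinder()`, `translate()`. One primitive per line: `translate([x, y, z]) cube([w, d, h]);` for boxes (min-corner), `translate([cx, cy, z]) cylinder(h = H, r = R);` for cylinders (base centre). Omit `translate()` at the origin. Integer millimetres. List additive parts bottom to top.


cube([230, 180, 10]);
translate([110, 40, 10]) cube([70, 120, 200]);
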